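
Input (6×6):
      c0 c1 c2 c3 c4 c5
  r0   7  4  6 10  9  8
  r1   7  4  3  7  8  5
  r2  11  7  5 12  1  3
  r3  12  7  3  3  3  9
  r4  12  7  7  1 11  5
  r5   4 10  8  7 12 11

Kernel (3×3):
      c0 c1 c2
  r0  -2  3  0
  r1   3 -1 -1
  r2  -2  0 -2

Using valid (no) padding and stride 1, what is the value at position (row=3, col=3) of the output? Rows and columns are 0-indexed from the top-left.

The receptive field on the input at this output position is [3 3 9 / 1 11 5 / 7 12 11]. Elementwise product with the kernel and sum: 3·-2 + 3·3 + 1·3 + 11·-1 + 5·-1 + 7·-2 + 11·-2.

-46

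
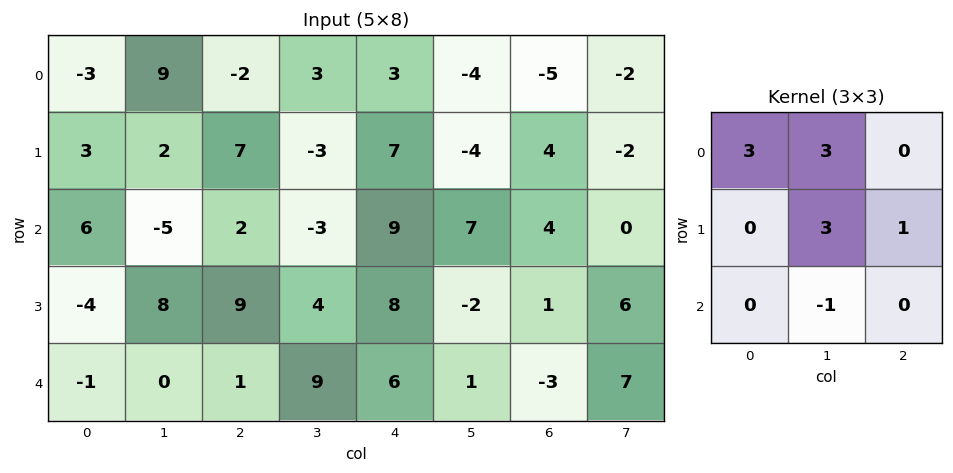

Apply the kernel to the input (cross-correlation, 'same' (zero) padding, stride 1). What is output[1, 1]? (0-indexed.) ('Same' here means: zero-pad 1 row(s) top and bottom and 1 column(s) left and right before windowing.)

The receptive field on the zero-padded input at this output position is [-3 9 -2 / 3 2 7 / 6 -5 2]. Elementwise product with the kernel and sum: -3·3 + 9·3 + 2·3 + 7·1 + -5·-1.

36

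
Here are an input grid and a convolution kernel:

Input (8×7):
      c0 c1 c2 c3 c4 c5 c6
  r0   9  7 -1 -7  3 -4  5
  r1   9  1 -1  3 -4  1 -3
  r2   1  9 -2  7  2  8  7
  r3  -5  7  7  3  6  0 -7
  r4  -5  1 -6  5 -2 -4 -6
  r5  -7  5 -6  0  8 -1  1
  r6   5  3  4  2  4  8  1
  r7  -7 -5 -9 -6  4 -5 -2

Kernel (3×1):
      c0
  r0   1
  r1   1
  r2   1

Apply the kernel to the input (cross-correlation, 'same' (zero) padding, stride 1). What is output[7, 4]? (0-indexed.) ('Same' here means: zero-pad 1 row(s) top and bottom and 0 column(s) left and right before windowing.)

8

The receptive field on the zero-padded input at this output position is [4 / 4 / 0]. Elementwise product with the kernel and sum: 4·1 + 4·1 + 0·1.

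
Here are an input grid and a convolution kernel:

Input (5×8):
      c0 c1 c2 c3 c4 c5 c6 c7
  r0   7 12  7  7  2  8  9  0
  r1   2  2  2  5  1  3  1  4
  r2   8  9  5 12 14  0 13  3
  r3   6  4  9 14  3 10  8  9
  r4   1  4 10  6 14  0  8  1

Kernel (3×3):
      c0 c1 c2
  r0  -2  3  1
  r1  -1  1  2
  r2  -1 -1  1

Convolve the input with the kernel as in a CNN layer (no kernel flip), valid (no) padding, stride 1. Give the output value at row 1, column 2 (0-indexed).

The receptive field on the input at this output position is [2 5 1 / 5 12 14 / 9 14 3]. Elementwise product with the kernel and sum: 2·-2 + 5·3 + 1·1 + 5·-1 + 12·1 + 14·2 + 9·-1 + 14·-1 + 3·1.

27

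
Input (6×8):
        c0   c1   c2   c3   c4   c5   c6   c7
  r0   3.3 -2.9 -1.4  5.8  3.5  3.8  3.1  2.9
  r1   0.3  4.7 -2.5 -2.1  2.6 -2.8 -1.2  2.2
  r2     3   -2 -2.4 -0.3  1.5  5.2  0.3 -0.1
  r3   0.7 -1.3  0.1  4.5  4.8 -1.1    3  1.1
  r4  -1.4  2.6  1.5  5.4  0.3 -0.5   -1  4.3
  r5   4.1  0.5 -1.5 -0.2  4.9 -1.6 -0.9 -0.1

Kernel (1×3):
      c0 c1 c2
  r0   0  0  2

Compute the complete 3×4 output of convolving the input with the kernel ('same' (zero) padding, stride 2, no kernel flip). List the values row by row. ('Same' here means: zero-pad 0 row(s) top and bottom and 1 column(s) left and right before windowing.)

Output[0,0]: The receptive field on the zero-padded input at this output position is [0 3.3 -2.9]. Elementwise product with the kernel and sum: -2.9·2.
Output[0,1]: The receptive field on the zero-padded input at this output position is [-2.9 -1.4 5.8]. Elementwise product with the kernel and sum: 5.8·2.

-5.8 11.6 7.6 5.8
-4 -0.6 10.4 -0.2
5.2 10.8 -1 8.6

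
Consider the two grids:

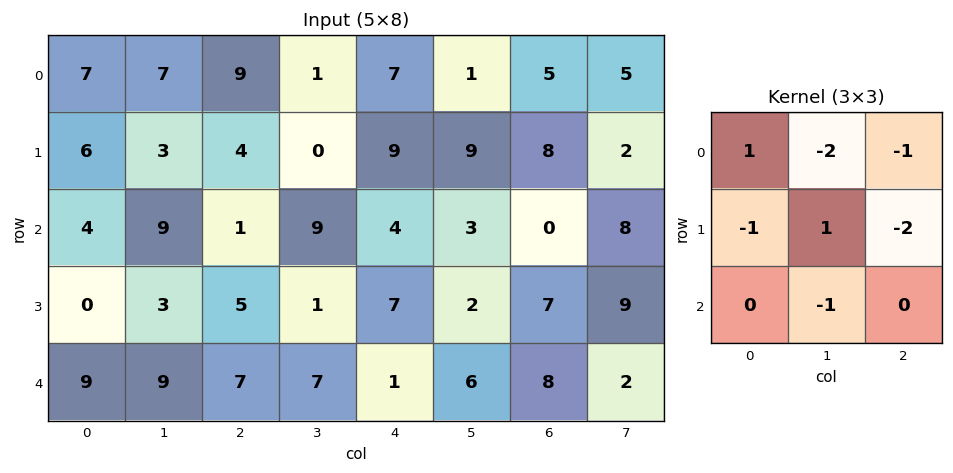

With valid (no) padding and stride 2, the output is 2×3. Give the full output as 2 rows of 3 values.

Output[0,0]: The receptive field on the input at this output position is [7 7 9 / 6 3 4 / 4 9 1]. Elementwise product with the kernel and sum: 7·1 + 7·-2 + 9·-1 + 6·-1 + 3·1 + 4·-2 + 9·-1.

-36 -31 -19
-31 -46 -27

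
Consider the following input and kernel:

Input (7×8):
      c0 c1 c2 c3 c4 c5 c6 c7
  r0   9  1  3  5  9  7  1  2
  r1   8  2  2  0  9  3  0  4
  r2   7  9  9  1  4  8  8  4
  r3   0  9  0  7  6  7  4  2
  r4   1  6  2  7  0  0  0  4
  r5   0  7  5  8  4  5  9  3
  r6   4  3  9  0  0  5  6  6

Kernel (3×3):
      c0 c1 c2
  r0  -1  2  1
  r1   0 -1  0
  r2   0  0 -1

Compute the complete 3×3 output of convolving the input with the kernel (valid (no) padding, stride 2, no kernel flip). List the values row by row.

-15 12 -5
9 -10 13
-3 4 -11

Output[0,0]: The receptive field on the input at this output position is [9 1 3 / 8 2 2 / 7 9 9]. Elementwise product with the kernel and sum: 9·-1 + 1·2 + 3·1 + 2·-1 + 9·-1.
Output[0,1]: The receptive field on the input at this output position is [3 5 9 / 2 0 9 / 9 1 4]. Elementwise product with the kernel and sum: 3·-1 + 5·2 + 9·1 + 0·-1 + 4·-1.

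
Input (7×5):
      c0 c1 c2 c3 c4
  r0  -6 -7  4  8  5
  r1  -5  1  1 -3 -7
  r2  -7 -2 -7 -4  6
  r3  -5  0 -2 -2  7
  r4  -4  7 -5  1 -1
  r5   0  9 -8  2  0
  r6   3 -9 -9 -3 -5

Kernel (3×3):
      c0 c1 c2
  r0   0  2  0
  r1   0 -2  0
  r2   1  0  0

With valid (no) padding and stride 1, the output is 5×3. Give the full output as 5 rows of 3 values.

Output[0,0]: The receptive field on the input at this output position is [-6 -7 4 / -5 1 1 / -7 -2 -7]. Elementwise product with the kernel and sum: -7·2 + 1·-2 + -7·1.
Output[0,1]: The receptive field on the input at this output position is [-7 4 8 / 1 1 -3 / -2 -7 -4]. Elementwise product with the kernel and sum: 4·2 + 1·-2 + -2·1.

-23 4 15
1 16 0
-8 -3 -9
-14 15 -14
-1 -3 -11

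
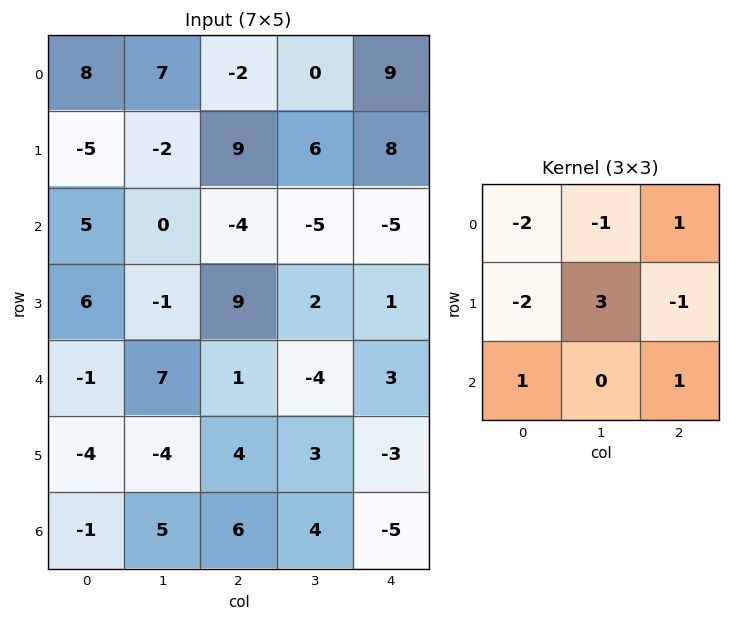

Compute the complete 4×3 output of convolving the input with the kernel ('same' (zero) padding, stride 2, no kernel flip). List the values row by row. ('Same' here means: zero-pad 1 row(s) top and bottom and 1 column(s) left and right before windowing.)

15 -16 33
17 -5 -23
-21 -13 15
-8 11 -26

Output[0,0]: The receptive field on the zero-padded input at this output position is [0 0 0 / 0 8 7 / 0 -5 -2]. Elementwise product with the kernel and sum: 0·-2 + 0·-1 + 0·1 + 0·-2 + 8·3 + 7·-1 + 0·1 + -2·1.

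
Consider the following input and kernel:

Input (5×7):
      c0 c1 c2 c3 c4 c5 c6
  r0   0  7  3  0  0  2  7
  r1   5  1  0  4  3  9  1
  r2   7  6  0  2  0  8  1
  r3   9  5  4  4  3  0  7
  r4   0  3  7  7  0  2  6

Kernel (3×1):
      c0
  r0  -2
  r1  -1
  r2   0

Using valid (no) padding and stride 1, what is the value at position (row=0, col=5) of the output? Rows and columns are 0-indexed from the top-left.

The receptive field on the input at this output position is [2 / 9 / 8]. Elementwise product with the kernel and sum: 2·-2 + 9·-1.

-13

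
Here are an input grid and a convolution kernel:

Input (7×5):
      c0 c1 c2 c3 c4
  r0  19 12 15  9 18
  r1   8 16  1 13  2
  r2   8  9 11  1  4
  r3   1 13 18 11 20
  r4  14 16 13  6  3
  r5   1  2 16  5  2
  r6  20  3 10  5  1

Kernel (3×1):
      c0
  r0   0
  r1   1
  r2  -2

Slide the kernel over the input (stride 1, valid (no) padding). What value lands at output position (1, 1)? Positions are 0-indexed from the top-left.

-17

The receptive field on the input at this output position is [16 / 9 / 13]. Elementwise product with the kernel and sum: 9·1 + 13·-2.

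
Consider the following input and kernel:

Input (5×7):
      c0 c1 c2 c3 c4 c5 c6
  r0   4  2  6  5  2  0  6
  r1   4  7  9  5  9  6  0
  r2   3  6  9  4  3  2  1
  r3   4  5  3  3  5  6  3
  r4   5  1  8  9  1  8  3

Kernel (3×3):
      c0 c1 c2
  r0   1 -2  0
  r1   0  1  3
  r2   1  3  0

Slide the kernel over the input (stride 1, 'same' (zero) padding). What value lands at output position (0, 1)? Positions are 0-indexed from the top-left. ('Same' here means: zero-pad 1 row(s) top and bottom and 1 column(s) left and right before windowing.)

The receptive field on the zero-padded input at this output position is [0 0 0 / 4 2 6 / 4 7 9]. Elementwise product with the kernel and sum: 0·1 + 0·-2 + 2·1 + 6·3 + 4·1 + 7·3.

45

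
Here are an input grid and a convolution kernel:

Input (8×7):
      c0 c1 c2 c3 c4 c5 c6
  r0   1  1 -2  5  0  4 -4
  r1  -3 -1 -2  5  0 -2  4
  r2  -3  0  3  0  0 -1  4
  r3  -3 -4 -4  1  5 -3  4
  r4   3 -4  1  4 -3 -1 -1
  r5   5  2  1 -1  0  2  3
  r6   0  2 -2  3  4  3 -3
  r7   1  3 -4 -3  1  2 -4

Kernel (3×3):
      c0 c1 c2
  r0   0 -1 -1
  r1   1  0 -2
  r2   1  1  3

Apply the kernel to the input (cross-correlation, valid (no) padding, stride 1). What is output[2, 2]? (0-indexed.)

-18

The receptive field on the input at this output position is [3 0 0 / -4 1 5 / 1 4 -3]. Elementwise product with the kernel and sum: 0·-1 + 0·-1 + -4·1 + 5·-2 + 1·1 + 4·1 + -3·3.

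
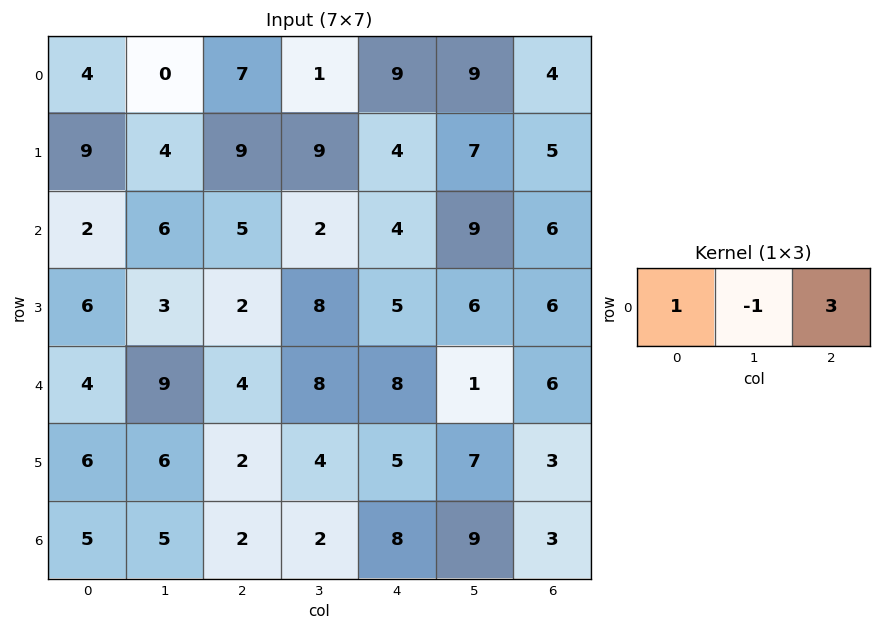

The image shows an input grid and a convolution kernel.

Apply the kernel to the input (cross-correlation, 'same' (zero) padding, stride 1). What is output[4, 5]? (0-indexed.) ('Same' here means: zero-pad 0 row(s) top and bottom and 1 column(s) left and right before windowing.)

25

The receptive field on the zero-padded input at this output position is [8 1 6]. Elementwise product with the kernel and sum: 8·1 + 1·-1 + 6·3.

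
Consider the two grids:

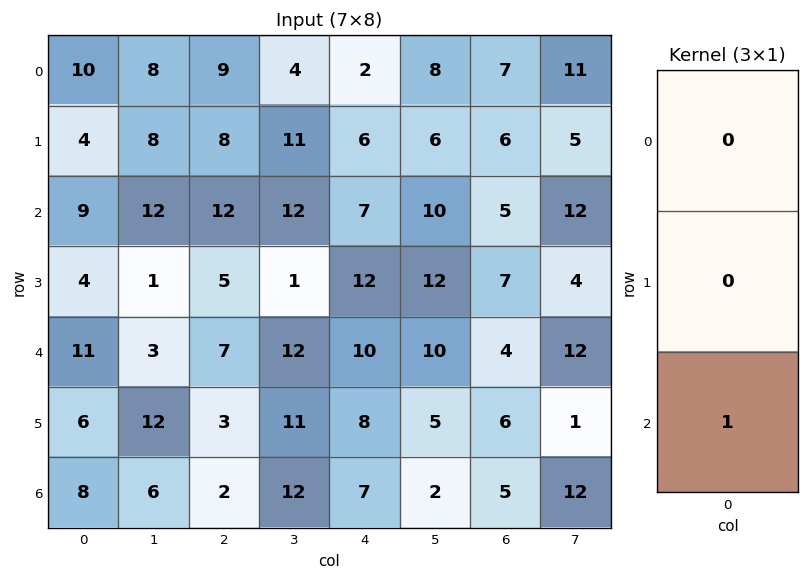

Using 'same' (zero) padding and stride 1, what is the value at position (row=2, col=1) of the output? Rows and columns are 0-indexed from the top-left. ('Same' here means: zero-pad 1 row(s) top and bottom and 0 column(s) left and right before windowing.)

The receptive field on the zero-padded input at this output position is [8 / 12 / 1]. Elementwise product with the kernel and sum: 1·1.

1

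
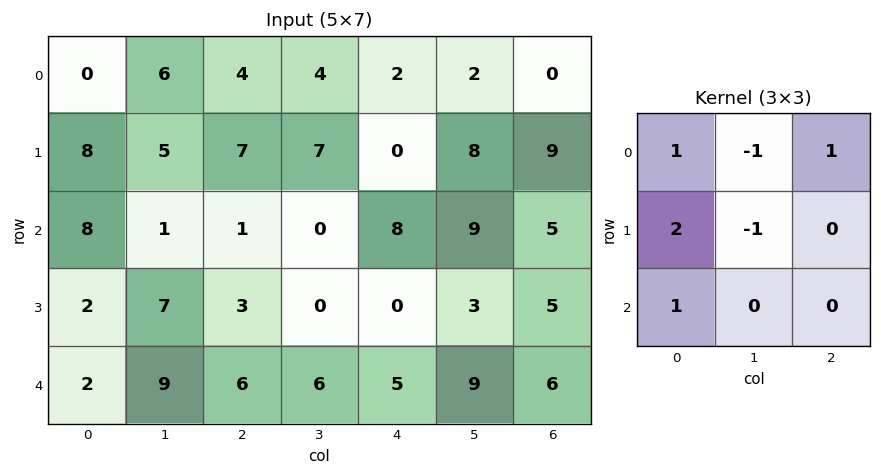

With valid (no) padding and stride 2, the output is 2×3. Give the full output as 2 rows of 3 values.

Output[0,0]: The receptive field on the input at this output position is [0 6 4 / 8 5 7 / 8 1 1]. Elementwise product with the kernel and sum: 0·1 + 6·-1 + 4·1 + 8·2 + 5·-1 + 8·1.
Output[0,1]: The receptive field on the input at this output position is [4 4 2 / 7 7 0 / 1 0 8]. Elementwise product with the kernel and sum: 4·1 + 4·-1 + 2·1 + 7·2 + 7·-1 + 1·1.

17 10 0
7 21 6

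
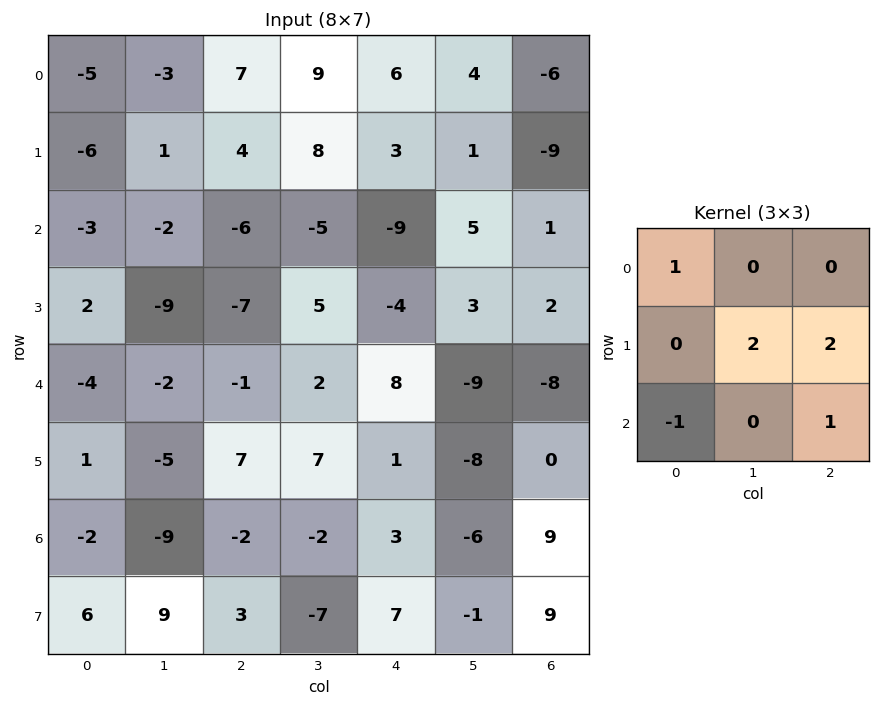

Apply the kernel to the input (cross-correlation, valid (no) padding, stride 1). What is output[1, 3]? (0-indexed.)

The receptive field on the input at this output position is [8 3 1 / -5 -9 5 / 5 -4 3]. Elementwise product with the kernel and sum: 8·1 + -9·2 + 5·2 + 5·-1 + 3·1.

-2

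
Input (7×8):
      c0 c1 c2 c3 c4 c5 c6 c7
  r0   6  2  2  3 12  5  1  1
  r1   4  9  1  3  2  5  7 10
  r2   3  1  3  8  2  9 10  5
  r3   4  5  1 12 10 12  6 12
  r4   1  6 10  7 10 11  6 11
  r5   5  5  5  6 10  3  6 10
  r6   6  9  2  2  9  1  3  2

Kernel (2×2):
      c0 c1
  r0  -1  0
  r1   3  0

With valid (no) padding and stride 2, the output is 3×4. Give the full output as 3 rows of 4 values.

6 1 -6 20
9 0 28 8
14 5 20 12

Output[0,0]: The receptive field on the input at this output position is [6 2 / 4 9]. Elementwise product with the kernel and sum: 6·-1 + 4·3.
Output[0,1]: The receptive field on the input at this output position is [2 3 / 1 3]. Elementwise product with the kernel and sum: 2·-1 + 1·3.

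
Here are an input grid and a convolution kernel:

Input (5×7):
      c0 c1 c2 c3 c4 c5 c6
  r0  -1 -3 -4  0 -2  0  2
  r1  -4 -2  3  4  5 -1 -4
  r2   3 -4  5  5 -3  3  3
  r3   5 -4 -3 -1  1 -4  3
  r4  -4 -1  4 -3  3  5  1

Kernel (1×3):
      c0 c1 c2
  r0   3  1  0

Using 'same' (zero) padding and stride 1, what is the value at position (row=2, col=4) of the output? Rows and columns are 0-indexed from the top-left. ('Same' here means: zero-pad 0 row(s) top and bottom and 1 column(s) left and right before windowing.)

The receptive field on the zero-padded input at this output position is [5 -3 3]. Elementwise product with the kernel and sum: 5·3 + -3·1.

12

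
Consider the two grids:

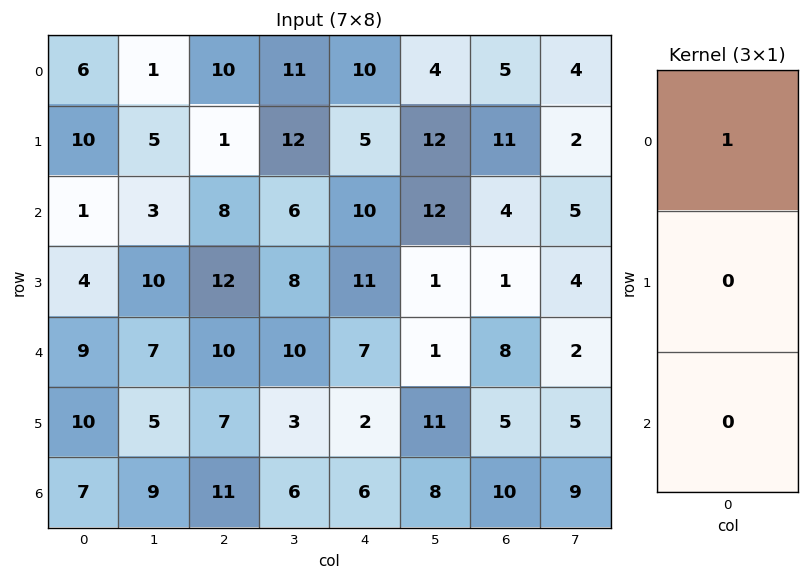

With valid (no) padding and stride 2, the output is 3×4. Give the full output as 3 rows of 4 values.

Output[0,0]: The receptive field on the input at this output position is [6 / 10 / 1]. Elementwise product with the kernel and sum: 6·1.

6 10 10 5
1 8 10 4
9 10 7 8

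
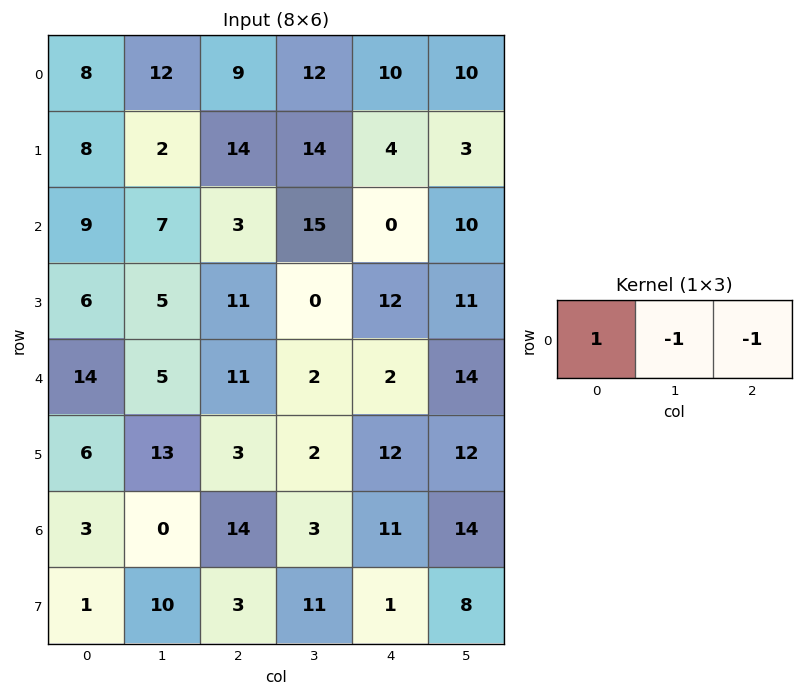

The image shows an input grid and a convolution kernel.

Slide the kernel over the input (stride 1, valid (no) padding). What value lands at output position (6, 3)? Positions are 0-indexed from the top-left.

-22

The receptive field on the input at this output position is [3 11 14]. Elementwise product with the kernel and sum: 3·1 + 11·-1 + 14·-1.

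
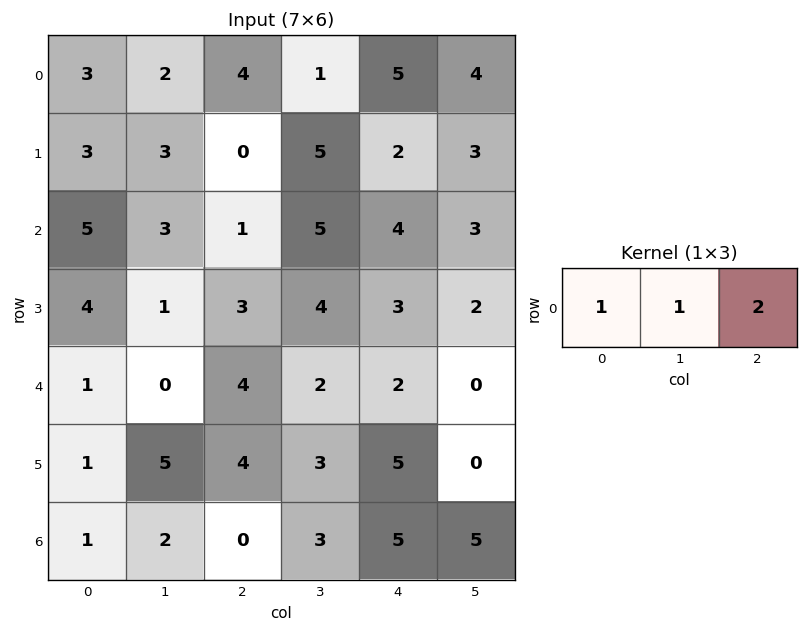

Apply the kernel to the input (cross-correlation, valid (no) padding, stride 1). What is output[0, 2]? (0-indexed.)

15

The receptive field on the input at this output position is [4 1 5]. Elementwise product with the kernel and sum: 4·1 + 1·1 + 5·2.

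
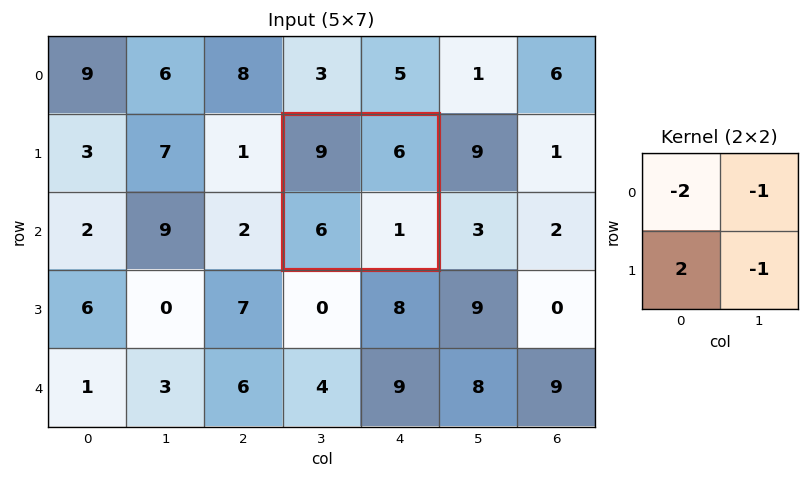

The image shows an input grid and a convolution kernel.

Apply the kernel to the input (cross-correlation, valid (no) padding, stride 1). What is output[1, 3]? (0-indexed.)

The receptive field on the input at this output position is [9 6 / 6 1]. Elementwise product with the kernel and sum: 9·-2 + 6·-1 + 6·2 + 1·-1.

-13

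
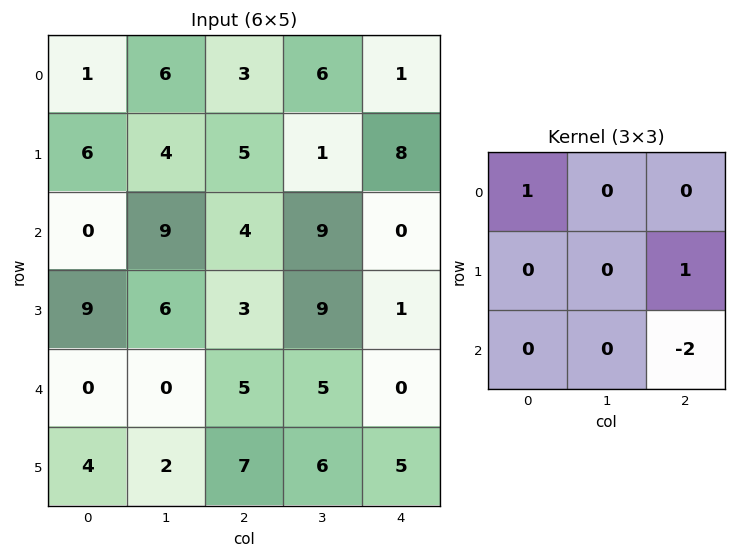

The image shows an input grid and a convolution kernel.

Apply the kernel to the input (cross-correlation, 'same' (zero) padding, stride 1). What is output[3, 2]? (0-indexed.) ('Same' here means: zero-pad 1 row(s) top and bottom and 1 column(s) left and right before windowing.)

8

The receptive field on the zero-padded input at this output position is [9 4 9 / 6 3 9 / 0 5 5]. Elementwise product with the kernel and sum: 9·1 + 9·1 + 5·-2.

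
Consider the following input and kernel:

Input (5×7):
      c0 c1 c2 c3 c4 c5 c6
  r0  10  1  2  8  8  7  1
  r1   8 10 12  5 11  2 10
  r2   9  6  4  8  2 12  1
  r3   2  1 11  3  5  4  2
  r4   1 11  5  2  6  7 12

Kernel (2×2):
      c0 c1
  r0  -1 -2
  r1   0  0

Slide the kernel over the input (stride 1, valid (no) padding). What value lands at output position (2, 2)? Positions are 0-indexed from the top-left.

The receptive field on the input at this output position is [4 8 / 11 3]. Elementwise product with the kernel and sum: 4·-1 + 8·-2.

-20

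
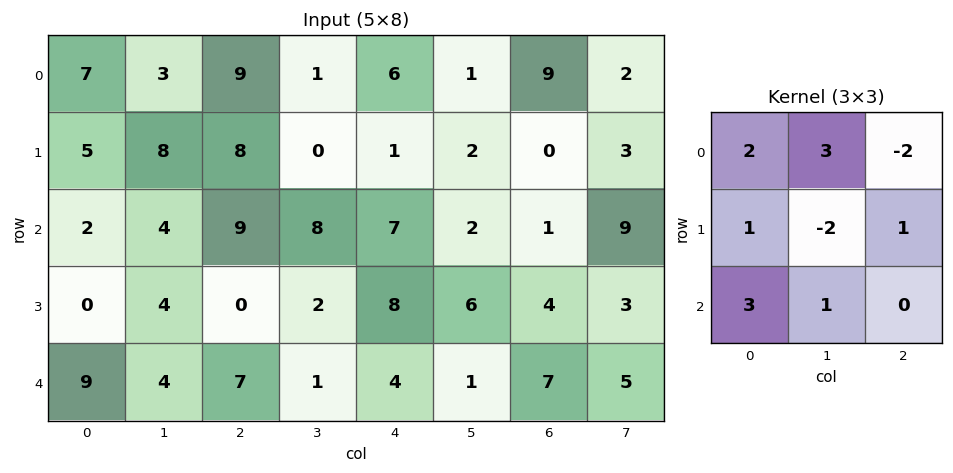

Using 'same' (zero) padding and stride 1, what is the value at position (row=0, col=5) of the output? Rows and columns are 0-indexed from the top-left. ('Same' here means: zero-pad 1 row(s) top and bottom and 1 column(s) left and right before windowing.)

The receptive field on the zero-padded input at this output position is [0 0 0 / 6 1 9 / 1 2 0]. Elementwise product with the kernel and sum: 0·2 + 0·3 + 0·-2 + 6·1 + 1·-2 + 9·1 + 1·3 + 2·1.

18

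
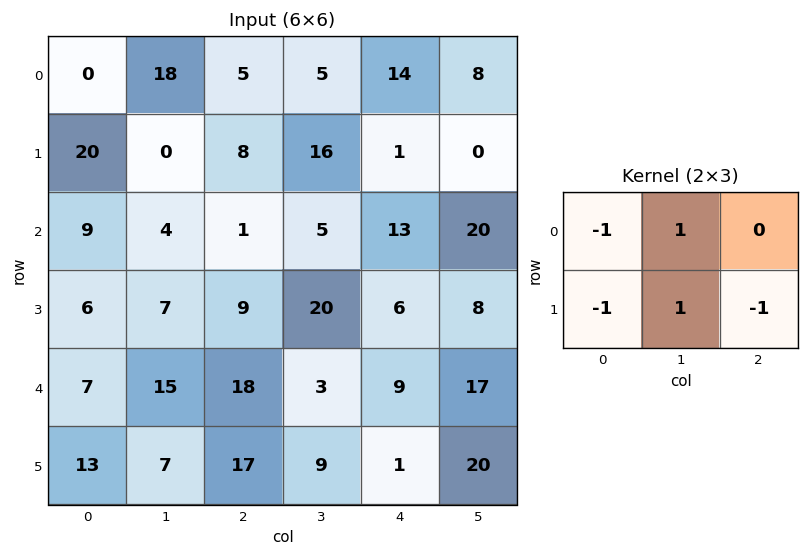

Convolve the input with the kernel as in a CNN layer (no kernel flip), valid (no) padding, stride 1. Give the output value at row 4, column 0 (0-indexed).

The receptive field on the input at this output position is [7 15 18 / 13 7 17]. Elementwise product with the kernel and sum: 7·-1 + 15·1 + 13·-1 + 7·1 + 17·-1.

-15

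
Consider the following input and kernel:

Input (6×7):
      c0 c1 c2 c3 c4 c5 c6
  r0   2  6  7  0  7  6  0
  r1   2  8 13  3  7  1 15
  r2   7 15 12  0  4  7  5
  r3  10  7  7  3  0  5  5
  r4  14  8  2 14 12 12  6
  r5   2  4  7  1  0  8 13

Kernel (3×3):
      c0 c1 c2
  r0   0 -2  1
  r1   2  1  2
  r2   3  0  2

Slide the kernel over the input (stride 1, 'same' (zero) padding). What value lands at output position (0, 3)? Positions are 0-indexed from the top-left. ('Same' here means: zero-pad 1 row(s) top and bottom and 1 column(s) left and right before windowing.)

81

The receptive field on the zero-padded input at this output position is [0 0 0 / 7 0 7 / 13 3 7]. Elementwise product with the kernel and sum: 0·-2 + 0·1 + 7·2 + 0·1 + 7·2 + 13·3 + 7·2.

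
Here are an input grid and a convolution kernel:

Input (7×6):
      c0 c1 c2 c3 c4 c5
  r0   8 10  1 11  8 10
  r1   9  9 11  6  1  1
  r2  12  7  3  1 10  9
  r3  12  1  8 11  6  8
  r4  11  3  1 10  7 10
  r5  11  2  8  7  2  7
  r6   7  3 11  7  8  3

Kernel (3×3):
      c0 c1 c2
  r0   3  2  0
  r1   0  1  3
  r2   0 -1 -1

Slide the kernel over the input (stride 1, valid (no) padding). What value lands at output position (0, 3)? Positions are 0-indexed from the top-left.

The receptive field on the input at this output position is [11 8 10 / 6 1 1 / 1 10 9]. Elementwise product with the kernel and sum: 11·3 + 8·2 + 1·1 + 1·3 + 10·-1 + 9·-1.

34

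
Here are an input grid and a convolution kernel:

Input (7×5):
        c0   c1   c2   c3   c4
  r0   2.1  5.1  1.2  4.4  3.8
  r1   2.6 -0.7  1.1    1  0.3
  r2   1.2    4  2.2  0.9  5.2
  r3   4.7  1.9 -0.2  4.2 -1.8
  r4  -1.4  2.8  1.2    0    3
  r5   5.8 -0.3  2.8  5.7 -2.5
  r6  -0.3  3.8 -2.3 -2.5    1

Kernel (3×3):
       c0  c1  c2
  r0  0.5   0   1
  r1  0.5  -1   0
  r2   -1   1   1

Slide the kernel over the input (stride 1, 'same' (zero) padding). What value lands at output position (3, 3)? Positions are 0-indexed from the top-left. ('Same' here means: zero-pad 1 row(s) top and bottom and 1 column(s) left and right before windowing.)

The receptive field on the zero-padded input at this output position is [2.2 0.9 5.2 / -0.2 4.2 -1.8 / 1.2 0 3]. Elementwise product with the kernel and sum: 2.2·0.5 + 5.2·1 + -0.2·0.5 + 4.2·-1 + 1.2·-1 + 0·1 + 3·1.

3.8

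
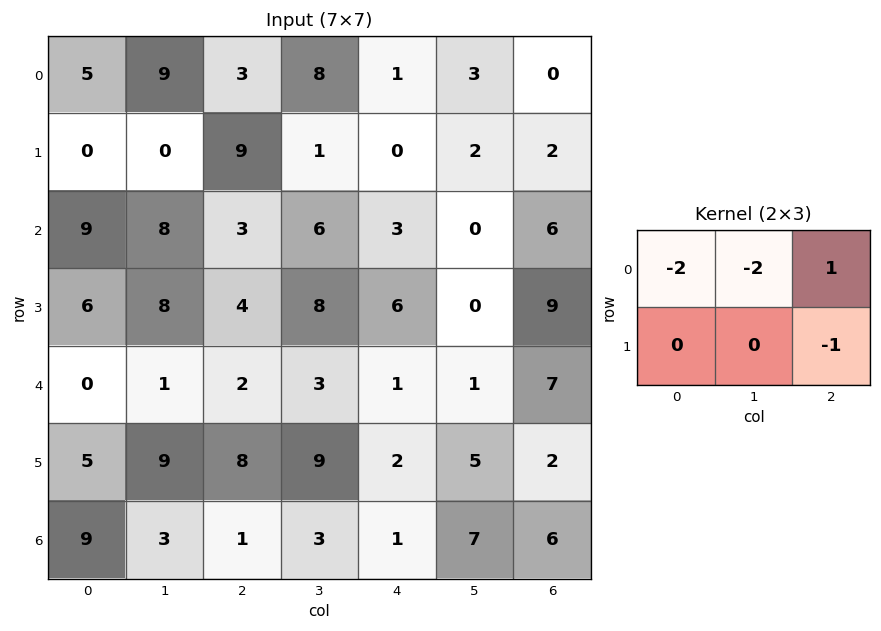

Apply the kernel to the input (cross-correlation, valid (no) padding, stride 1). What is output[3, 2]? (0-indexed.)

-19

The receptive field on the input at this output position is [4 8 6 / 2 3 1]. Elementwise product with the kernel and sum: 4·-2 + 8·-2 + 6·1 + 1·-1.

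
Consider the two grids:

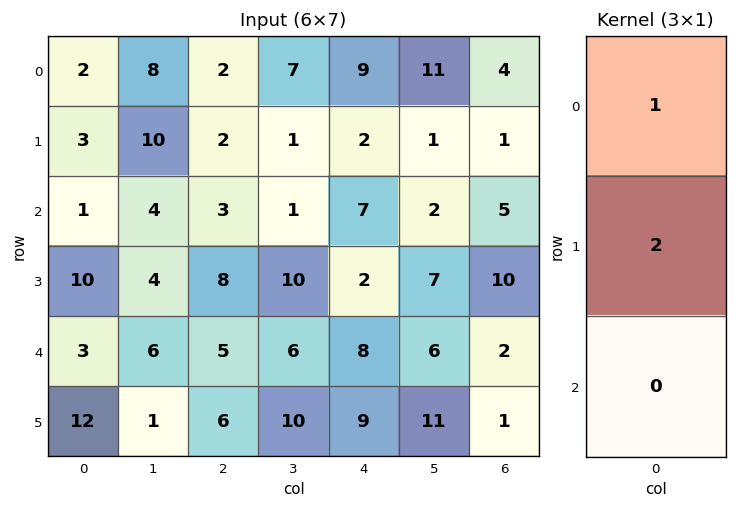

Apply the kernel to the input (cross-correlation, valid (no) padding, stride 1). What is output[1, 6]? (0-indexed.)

11

The receptive field on the input at this output position is [1 / 5 / 10]. Elementwise product with the kernel and sum: 1·1 + 5·2.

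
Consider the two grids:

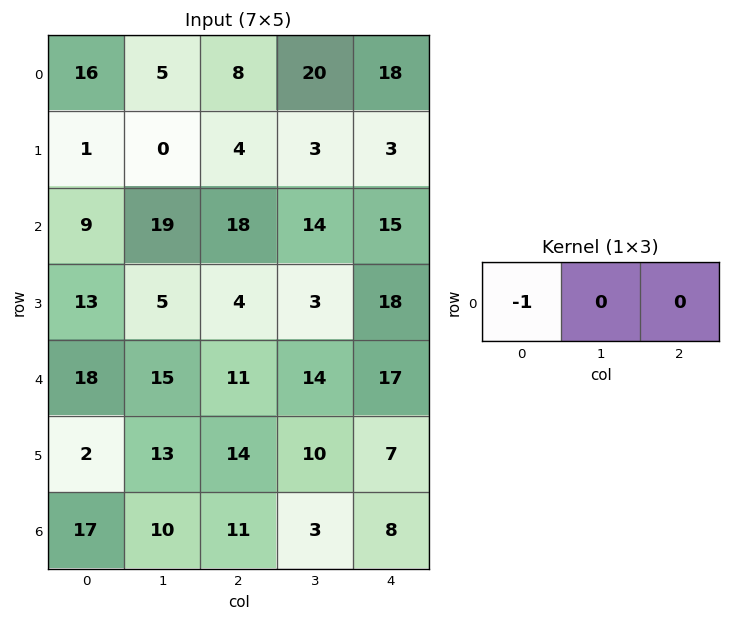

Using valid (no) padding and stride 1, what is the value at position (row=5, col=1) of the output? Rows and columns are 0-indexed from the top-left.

-13

The receptive field on the input at this output position is [13 14 10]. Elementwise product with the kernel and sum: 13·-1.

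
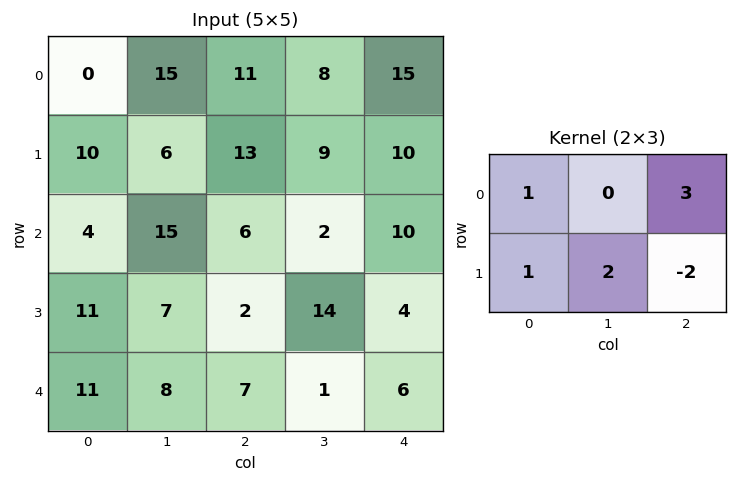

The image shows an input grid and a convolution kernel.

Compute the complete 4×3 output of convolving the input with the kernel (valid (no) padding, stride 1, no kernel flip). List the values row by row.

Output[0,0]: The receptive field on the input at this output position is [0 15 11 / 10 6 13]. Elementwise product with the kernel and sum: 0·1 + 11·3 + 10·1 + 6·2 + 13·-2.
Output[0,1]: The receptive field on the input at this output position is [15 11 8 / 6 13 9]. Elementwise product with the kernel and sum: 15·1 + 8·3 + 6·1 + 13·2 + 9·-2.

29 53 67
71 56 33
43 4 58
30 69 11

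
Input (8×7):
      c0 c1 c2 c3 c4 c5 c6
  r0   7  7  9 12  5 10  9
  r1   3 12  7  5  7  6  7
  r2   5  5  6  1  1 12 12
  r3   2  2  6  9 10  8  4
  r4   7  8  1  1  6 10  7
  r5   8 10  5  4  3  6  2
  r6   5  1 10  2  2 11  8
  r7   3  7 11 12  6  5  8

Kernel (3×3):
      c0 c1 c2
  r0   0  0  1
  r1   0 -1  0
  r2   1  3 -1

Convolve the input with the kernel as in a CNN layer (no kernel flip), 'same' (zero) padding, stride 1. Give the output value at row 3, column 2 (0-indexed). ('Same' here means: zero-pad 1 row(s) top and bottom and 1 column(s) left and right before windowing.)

5

The receptive field on the zero-padded input at this output position is [5 6 1 / 2 6 9 / 8 1 1]. Elementwise product with the kernel and sum: 1·1 + 6·-1 + 8·1 + 1·3 + 1·-1.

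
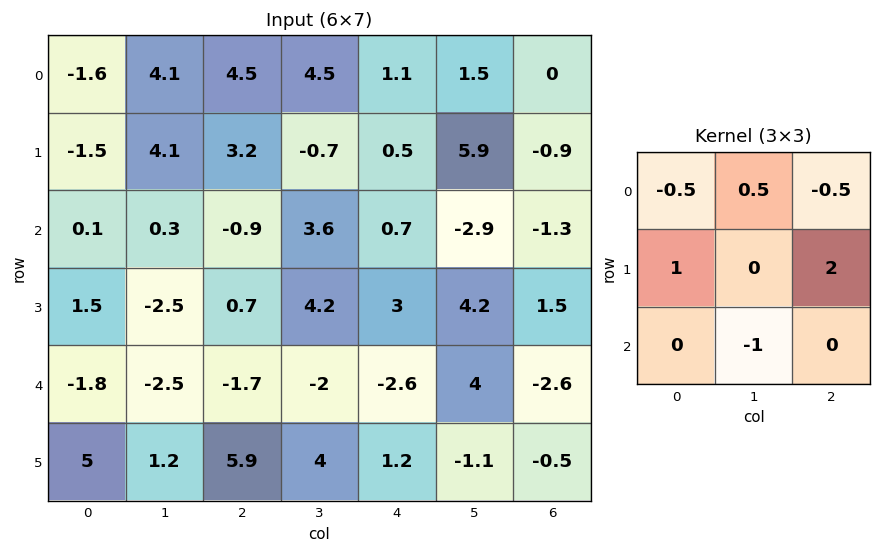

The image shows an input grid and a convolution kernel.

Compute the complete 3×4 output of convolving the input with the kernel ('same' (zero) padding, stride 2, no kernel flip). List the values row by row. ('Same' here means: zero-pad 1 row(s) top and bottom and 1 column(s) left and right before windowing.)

9.7 9.9 7 2.4
-3.7 6.7 -7.55 -7.8
-8 -12.9 2.1 3.15

Output[0,0]: The receptive field on the zero-padded input at this output position is [0 0 0 / 0 -1.6 4.1 / 0 -1.5 4.1]. Elementwise product with the kernel and sum: 0·-0.5 + 0·0.5 + 0·-0.5 + 0·1 + 4.1·2 + -1.5·-1.
Output[0,1]: The receptive field on the zero-padded input at this output position is [0 0 0 / 4.1 4.5 4.5 / 4.1 3.2 -0.7]. Elementwise product with the kernel and sum: 0·-0.5 + 0·0.5 + 0·-0.5 + 4.1·1 + 4.5·2 + 3.2·-1.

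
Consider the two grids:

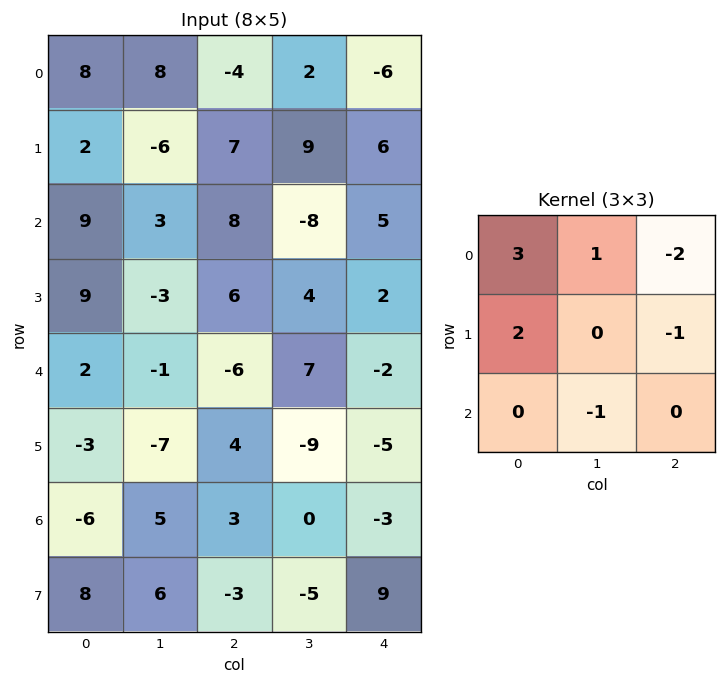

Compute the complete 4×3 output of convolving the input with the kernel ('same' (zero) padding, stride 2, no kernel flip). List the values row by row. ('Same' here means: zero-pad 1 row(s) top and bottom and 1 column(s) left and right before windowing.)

Output[0,0]: The receptive field on the zero-padded input at this output position is [0 0 0 / 0 8 8 / 0 2 -6]. Elementwise product with the kernel and sum: 0·3 + 0·1 + 0·-2 + 0·2 + 8·-1 + 2·-1.

-10 7 -2
2 -21 15
19 -24 33
-2 14 -41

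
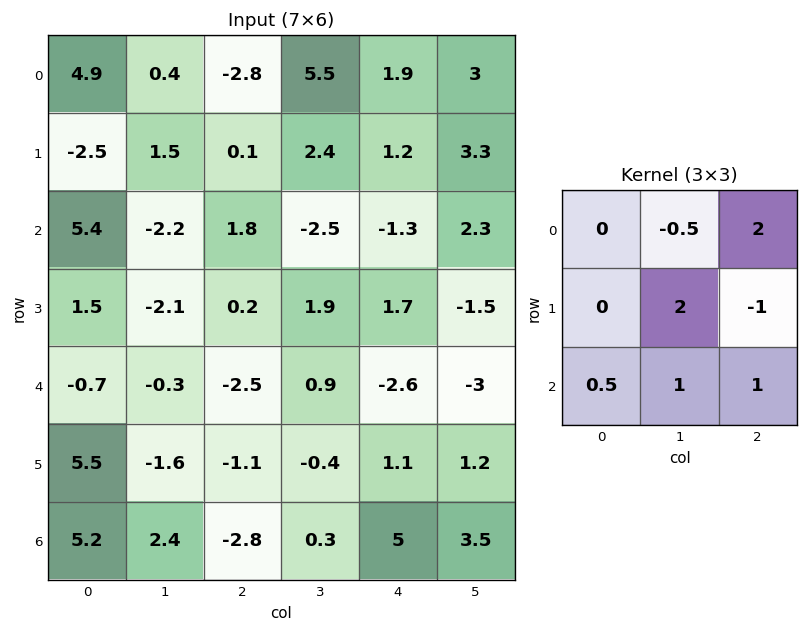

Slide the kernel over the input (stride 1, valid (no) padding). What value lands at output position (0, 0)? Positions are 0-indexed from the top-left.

-0.6

The receptive field on the input at this output position is [4.9 0.4 -2.8 / -2.5 1.5 0.1 / 5.4 -2.2 1.8]. Elementwise product with the kernel and sum: 0.4·-0.5 + -2.8·2 + 1.5·2 + 0.1·-1 + 5.4·0.5 + -2.2·1 + 1.8·1.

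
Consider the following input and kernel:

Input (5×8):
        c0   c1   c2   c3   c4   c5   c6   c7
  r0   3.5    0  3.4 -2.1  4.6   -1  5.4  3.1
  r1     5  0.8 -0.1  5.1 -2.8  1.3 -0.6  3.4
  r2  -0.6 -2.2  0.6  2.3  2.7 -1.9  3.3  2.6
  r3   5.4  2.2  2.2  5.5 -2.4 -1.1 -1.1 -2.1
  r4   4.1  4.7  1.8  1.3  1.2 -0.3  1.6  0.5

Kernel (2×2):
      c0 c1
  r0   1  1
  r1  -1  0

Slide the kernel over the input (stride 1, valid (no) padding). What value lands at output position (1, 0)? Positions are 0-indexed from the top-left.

The receptive field on the input at this output position is [5 0.8 / -0.6 -2.2]. Elementwise product with the kernel and sum: 5·1 + 0.8·1 + -0.6·-1.

6.4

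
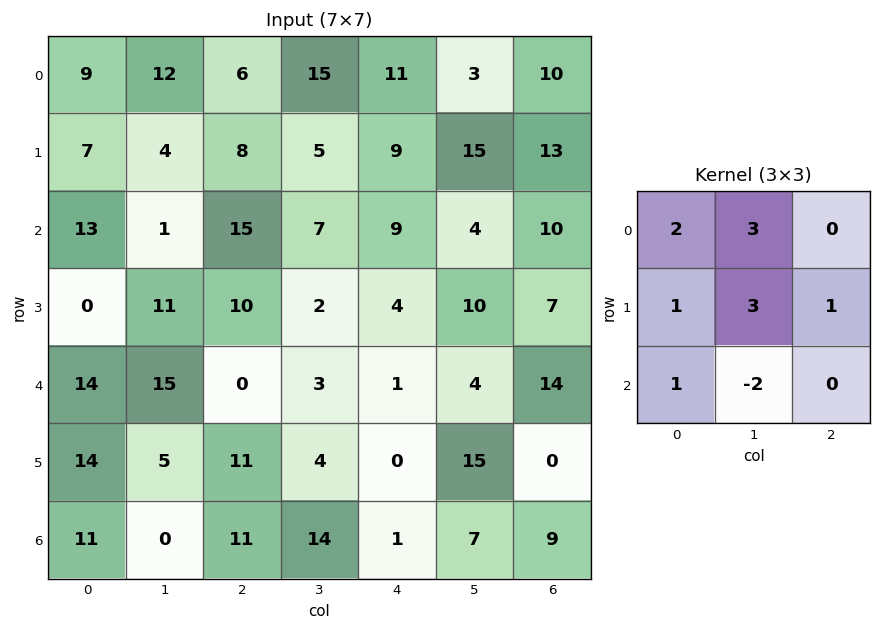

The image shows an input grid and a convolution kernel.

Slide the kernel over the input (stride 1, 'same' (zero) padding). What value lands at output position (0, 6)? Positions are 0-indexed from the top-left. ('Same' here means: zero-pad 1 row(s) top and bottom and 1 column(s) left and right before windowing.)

22

The receptive field on the zero-padded input at this output position is [0 0 0 / 3 10 0 / 15 13 0]. Elementwise product with the kernel and sum: 0·2 + 0·3 + 3·1 + 10·3 + 0·1 + 15·1 + 13·-2.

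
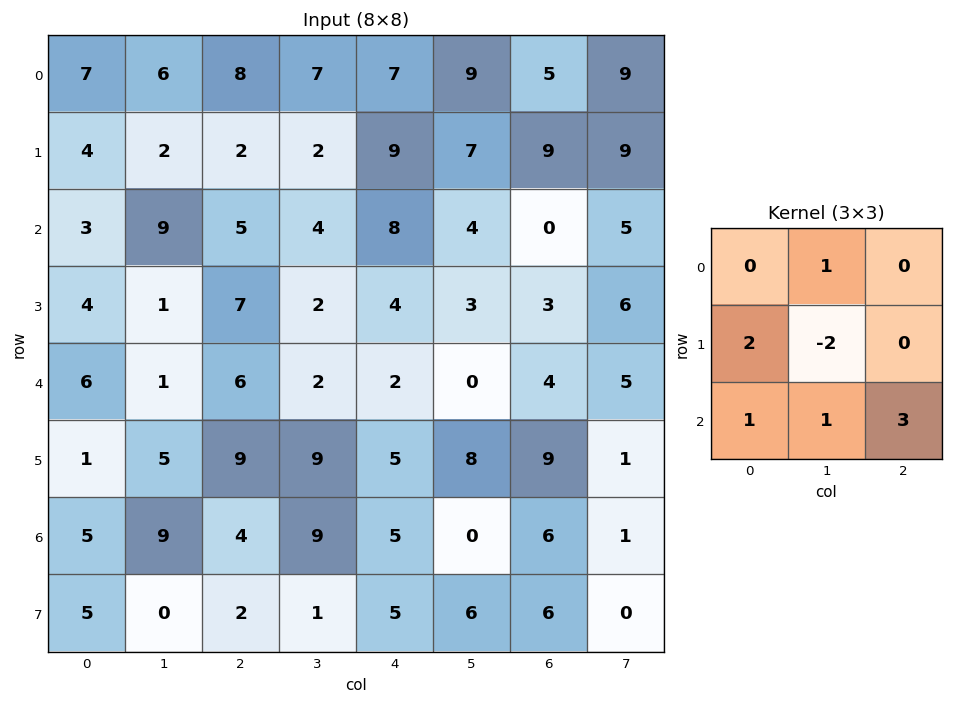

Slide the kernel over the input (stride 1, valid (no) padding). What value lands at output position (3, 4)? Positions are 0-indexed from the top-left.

The receptive field on the input at this output position is [4 3 3 / 2 0 4 / 5 8 9]. Elementwise product with the kernel and sum: 3·1 + 2·2 + 0·-2 + 5·1 + 8·1 + 9·3.

47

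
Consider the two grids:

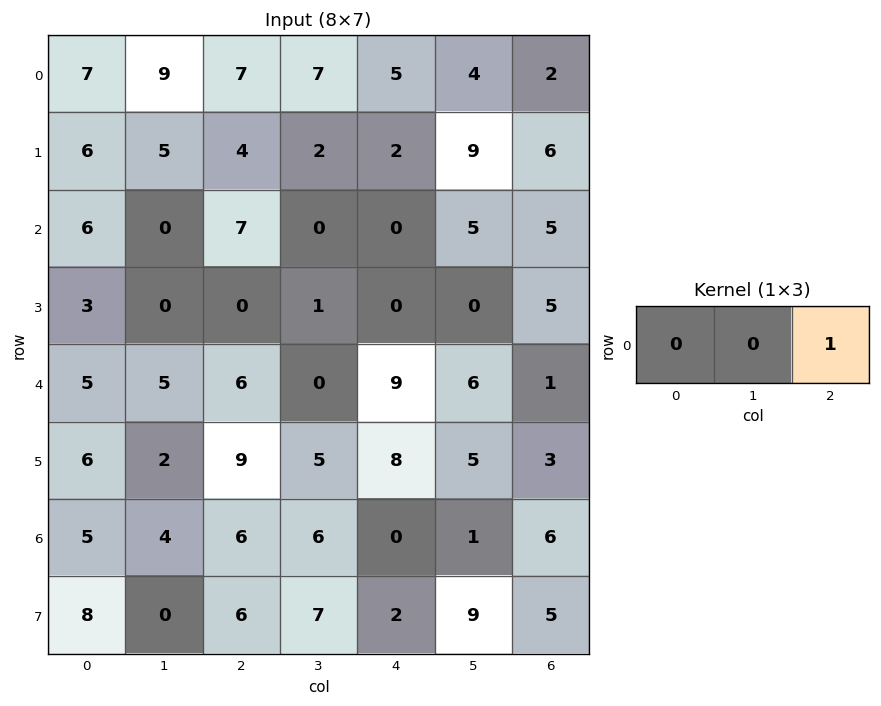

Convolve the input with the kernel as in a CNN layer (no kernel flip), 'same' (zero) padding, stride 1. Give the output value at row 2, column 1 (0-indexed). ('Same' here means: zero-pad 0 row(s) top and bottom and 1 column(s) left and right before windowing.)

7

The receptive field on the zero-padded input at this output position is [6 0 7]. Elementwise product with the kernel and sum: 7·1.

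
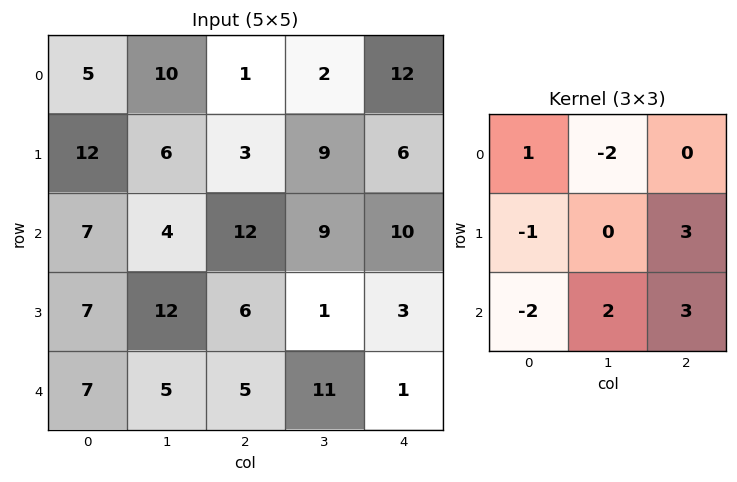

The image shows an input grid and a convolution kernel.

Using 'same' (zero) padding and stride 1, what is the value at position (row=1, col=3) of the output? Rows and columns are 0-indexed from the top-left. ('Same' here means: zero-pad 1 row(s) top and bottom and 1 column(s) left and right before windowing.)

36

The receptive field on the zero-padded input at this output position is [1 2 12 / 3 9 6 / 12 9 10]. Elementwise product with the kernel and sum: 1·1 + 2·-2 + 3·-1 + 6·3 + 12·-2 + 9·2 + 10·3.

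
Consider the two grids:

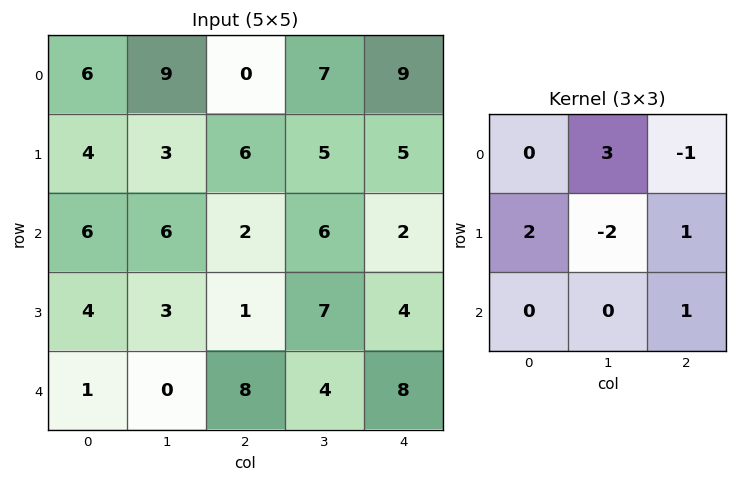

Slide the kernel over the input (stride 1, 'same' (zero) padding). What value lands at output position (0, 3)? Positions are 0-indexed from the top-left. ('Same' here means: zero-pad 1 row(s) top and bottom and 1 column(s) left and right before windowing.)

The receptive field on the zero-padded input at this output position is [0 0 0 / 0 7 9 / 6 5 5]. Elementwise product with the kernel and sum: 0·3 + 0·-1 + 0·2 + 7·-2 + 9·1 + 5·1.

0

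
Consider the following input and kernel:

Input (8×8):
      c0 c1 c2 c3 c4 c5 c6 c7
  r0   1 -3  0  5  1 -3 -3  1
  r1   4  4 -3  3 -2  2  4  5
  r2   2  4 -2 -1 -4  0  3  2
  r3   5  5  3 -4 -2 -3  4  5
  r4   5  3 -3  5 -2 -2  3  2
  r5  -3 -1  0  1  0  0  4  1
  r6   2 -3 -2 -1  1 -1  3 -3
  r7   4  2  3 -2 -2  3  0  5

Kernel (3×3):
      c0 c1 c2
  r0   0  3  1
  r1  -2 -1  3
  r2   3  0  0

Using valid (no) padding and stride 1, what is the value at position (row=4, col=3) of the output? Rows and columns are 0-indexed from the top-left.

-13

The receptive field on the input at this output position is [5 -2 -2 / 1 0 0 / -1 1 -1]. Elementwise product with the kernel and sum: -2·3 + -2·1 + 1·-2 + 0·-1 + 0·3 + -1·3.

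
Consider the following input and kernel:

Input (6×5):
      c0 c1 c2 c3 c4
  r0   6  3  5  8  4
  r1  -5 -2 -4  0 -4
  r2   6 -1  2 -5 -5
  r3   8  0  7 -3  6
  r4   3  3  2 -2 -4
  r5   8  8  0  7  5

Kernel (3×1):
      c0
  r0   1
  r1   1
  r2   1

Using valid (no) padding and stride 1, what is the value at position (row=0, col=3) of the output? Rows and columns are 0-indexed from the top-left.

The receptive field on the input at this output position is [8 / 0 / -5]. Elementwise product with the kernel and sum: 8·1 + 0·1 + -5·1.

3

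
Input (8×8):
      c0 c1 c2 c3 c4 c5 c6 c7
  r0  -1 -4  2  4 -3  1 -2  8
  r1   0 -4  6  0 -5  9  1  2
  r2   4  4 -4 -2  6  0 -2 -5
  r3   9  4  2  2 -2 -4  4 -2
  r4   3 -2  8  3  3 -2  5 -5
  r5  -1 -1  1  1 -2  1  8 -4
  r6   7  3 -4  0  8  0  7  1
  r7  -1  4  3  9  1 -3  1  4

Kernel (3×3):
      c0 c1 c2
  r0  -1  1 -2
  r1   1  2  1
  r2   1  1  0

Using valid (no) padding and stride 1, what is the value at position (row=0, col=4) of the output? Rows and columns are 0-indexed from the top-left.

28

The receptive field on the input at this output position is [-3 1 -2 / -5 9 1 / 6 0 -2]. Elementwise product with the kernel and sum: -3·-1 + 1·1 + -2·-2 + -5·1 + 9·2 + 1·1 + 6·1 + 0·1.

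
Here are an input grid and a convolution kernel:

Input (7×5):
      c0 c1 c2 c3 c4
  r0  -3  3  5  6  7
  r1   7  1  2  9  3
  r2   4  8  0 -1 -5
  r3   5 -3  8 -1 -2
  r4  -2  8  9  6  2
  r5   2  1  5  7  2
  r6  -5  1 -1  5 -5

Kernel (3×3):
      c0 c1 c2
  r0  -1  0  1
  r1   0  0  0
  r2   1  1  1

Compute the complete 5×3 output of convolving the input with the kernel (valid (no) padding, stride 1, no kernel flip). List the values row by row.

20 10 -4
5 12 6
11 14 12
11 15 4
6 3 -8

Output[0,0]: The receptive field on the input at this output position is [-3 3 5 / 7 1 2 / 4 8 0]. Elementwise product with the kernel and sum: -3·-1 + 5·1 + 4·1 + 8·1 + 0·1.
Output[0,1]: The receptive field on the input at this output position is [3 5 6 / 1 2 9 / 8 0 -1]. Elementwise product with the kernel and sum: 3·-1 + 6·1 + 8·1 + 0·1 + -1·1.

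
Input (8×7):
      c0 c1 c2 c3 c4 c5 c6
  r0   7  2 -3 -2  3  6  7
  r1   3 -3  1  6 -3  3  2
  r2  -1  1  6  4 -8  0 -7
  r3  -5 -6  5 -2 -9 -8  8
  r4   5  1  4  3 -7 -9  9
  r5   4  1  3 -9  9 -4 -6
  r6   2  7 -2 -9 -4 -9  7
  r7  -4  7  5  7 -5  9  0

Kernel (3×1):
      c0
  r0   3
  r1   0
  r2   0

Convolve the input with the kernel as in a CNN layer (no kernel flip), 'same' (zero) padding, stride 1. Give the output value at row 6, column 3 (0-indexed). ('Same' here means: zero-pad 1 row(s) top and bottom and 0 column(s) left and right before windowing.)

The receptive field on the zero-padded input at this output position is [-9 / -9 / 7]. Elementwise product with the kernel and sum: -9·3.

-27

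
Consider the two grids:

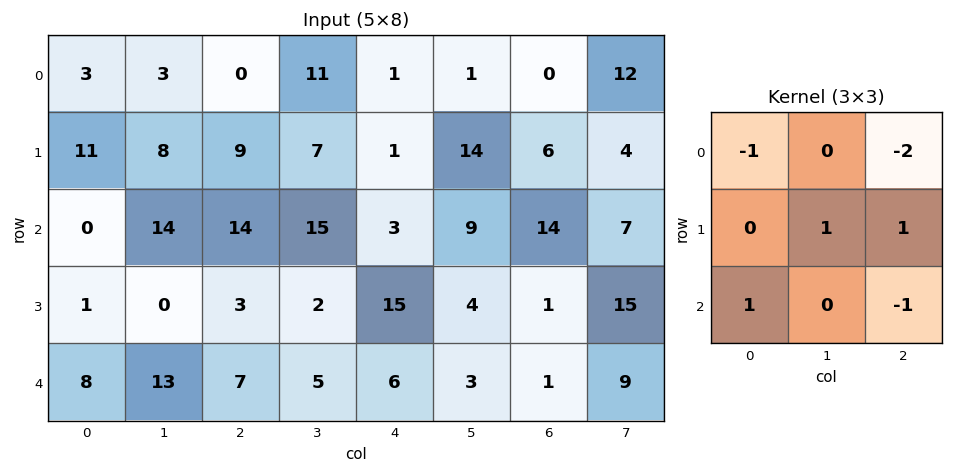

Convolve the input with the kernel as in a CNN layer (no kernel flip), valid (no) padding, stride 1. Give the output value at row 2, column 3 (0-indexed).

-12

The receptive field on the input at this output position is [15 3 9 / 2 15 4 / 5 6 3]. Elementwise product with the kernel and sum: 15·-1 + 9·-2 + 15·1 + 4·1 + 5·1 + 3·-1.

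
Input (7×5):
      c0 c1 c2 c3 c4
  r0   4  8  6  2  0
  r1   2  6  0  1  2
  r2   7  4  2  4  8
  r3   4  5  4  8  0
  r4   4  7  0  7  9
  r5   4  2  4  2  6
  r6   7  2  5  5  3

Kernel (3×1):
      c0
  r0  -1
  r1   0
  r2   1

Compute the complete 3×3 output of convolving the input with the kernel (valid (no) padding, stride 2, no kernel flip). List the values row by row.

Output[0,0]: The receptive field on the input at this output position is [4 / 2 / 7]. Elementwise product with the kernel and sum: 4·-1 + 7·1.
Output[0,1]: The receptive field on the input at this output position is [6 / 0 / 2]. Elementwise product with the kernel and sum: 6·-1 + 2·1.

3 -4 8
-3 -2 1
3 5 -6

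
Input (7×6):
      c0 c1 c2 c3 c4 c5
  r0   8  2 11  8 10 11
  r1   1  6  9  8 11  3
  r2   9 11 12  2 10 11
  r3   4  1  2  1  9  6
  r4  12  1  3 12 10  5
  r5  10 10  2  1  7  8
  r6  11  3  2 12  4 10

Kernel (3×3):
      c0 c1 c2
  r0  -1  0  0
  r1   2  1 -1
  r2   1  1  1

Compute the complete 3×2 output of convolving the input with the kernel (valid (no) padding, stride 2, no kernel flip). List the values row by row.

23 28
14 9
32 13

Output[0,0]: The receptive field on the input at this output position is [8 2 11 / 1 6 9 / 9 11 12]. Elementwise product with the kernel and sum: 8·-1 + 1·2 + 6·1 + 9·-1 + 9·1 + 11·1 + 12·1.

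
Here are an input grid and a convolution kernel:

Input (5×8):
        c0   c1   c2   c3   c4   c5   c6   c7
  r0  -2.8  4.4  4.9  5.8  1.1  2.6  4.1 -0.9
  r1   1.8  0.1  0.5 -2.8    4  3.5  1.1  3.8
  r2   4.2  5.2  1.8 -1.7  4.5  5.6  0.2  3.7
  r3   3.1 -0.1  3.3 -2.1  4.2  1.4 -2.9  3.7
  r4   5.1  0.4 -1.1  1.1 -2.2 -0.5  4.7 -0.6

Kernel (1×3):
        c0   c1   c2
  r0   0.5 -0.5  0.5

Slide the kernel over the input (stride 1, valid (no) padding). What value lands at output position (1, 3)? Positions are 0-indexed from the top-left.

The receptive field on the input at this output position is [-2.8 4 3.5]. Elementwise product with the kernel and sum: -2.8·0.5 + 4·-0.5 + 3.5·0.5.

-1.65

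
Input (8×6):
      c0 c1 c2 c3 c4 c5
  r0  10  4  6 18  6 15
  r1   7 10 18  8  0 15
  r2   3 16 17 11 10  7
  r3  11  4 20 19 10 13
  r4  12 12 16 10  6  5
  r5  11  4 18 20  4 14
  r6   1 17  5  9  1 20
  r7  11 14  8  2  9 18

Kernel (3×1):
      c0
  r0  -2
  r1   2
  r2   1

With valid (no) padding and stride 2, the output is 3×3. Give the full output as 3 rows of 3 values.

Output[0,0]: The receptive field on the input at this output position is [10 / 7 / 3]. Elementwise product with the kernel and sum: 10·-2 + 7·2 + 3·1.
Output[0,1]: The receptive field on the input at this output position is [6 / 18 / 17]. Elementwise product with the kernel and sum: 6·-2 + 18·2 + 17·1.

-3 41 -2
28 22 6
-1 9 -3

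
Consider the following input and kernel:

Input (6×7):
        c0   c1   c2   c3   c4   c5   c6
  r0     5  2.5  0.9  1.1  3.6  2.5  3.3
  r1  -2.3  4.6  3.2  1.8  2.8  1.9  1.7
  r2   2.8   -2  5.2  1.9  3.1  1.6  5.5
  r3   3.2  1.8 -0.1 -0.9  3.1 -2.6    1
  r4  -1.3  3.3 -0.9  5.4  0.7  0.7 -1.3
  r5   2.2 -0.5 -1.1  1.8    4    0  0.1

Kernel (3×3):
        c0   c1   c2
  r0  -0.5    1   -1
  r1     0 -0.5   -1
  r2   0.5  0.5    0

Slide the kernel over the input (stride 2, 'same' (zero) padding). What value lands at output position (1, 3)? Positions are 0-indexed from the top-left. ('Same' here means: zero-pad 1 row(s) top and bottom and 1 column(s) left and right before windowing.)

The receptive field on the zero-padded input at this output position is [1.9 1.7 0 / 1.6 5.5 0 / -2.6 1 0]. Elementwise product with the kernel and sum: 1.9·-0.5 + 1.7·1 + 0·-1 + 5.5·-0.5 + 0·-1 + -2.6·0.5 + 1·0.5.

-2.8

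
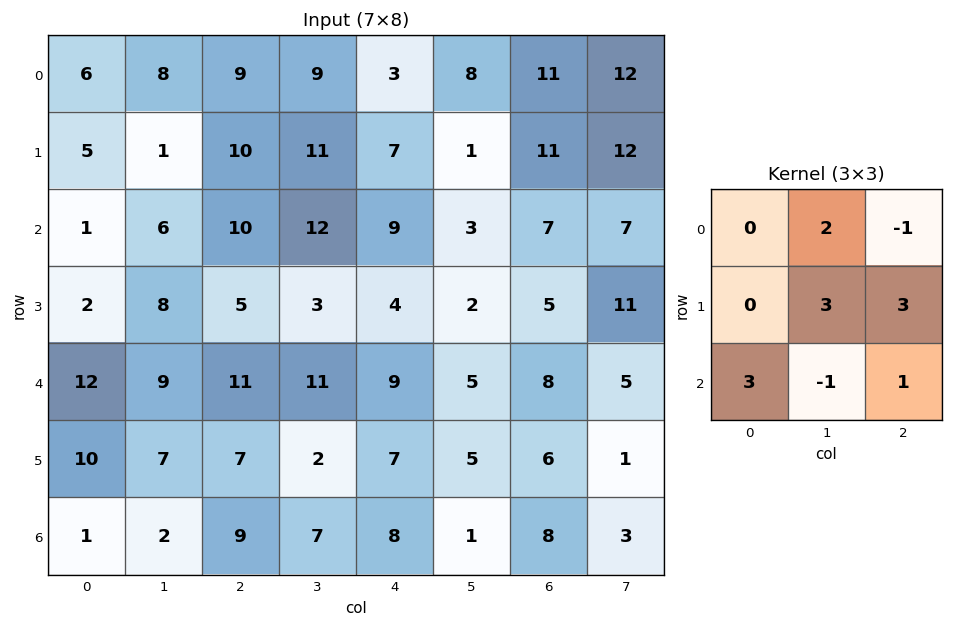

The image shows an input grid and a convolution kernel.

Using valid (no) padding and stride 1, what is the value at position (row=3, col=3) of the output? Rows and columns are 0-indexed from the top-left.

The receptive field on the input at this output position is [3 4 2 / 11 9 5 / 2 7 5]. Elementwise product with the kernel and sum: 4·2 + 2·-1 + 9·3 + 5·3 + 2·3 + 7·-1 + 5·1.

52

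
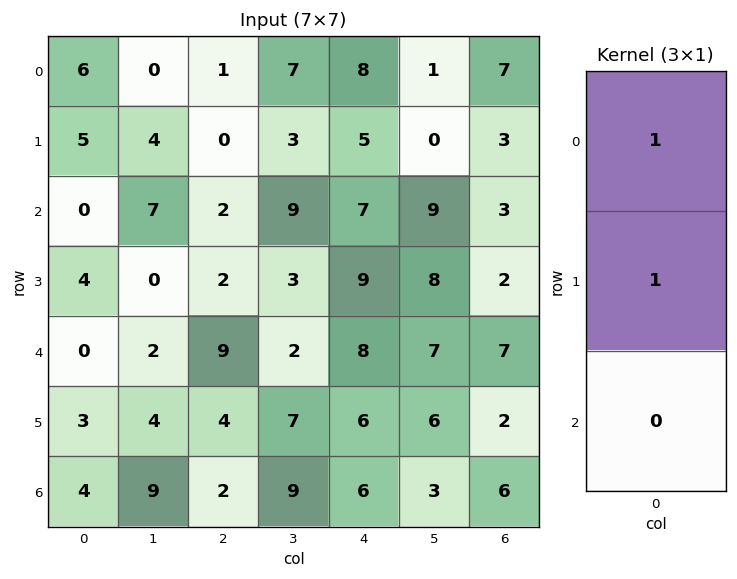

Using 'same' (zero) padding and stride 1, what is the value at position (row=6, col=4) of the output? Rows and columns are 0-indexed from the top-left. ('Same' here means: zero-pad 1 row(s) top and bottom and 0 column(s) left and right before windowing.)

The receptive field on the zero-padded input at this output position is [6 / 6 / 0]. Elementwise product with the kernel and sum: 6·1 + 6·1.

12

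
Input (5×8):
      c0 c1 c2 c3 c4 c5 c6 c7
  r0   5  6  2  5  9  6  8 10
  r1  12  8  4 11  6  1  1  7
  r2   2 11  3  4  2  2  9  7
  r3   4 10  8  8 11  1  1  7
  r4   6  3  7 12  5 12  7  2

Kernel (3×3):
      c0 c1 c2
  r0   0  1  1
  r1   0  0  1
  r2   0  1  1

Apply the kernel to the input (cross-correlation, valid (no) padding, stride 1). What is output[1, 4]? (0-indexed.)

The receptive field on the input at this output position is [6 1 1 / 2 2 9 / 11 1 1]. Elementwise product with the kernel and sum: 1·1 + 1·1 + 9·1 + 1·1 + 1·1.

13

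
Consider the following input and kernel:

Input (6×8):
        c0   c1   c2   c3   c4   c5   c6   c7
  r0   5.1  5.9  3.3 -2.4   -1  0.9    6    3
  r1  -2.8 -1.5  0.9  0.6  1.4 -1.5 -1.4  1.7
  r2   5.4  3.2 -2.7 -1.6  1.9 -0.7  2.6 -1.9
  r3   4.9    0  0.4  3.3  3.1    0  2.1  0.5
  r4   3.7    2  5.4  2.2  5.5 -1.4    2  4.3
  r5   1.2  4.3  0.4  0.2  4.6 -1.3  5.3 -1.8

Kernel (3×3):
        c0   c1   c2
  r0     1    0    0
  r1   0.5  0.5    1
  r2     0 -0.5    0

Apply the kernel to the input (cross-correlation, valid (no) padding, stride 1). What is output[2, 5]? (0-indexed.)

-0.15

The receptive field on the input at this output position is [-0.7 2.6 -1.9 / 0 2.1 0.5 / -1.4 2 4.3]. Elementwise product with the kernel and sum: -0.7·1 + 0·0.5 + 2.1·0.5 + 0.5·1 + 2·-0.5.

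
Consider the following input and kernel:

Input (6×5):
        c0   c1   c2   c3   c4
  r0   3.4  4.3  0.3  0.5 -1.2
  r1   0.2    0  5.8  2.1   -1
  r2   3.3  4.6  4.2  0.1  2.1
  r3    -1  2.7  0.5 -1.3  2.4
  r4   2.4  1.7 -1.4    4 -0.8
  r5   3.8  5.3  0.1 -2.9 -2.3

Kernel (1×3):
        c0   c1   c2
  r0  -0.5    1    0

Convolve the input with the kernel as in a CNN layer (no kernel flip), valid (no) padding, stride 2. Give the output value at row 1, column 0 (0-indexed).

The receptive field on the input at this output position is [3.3 4.6 4.2]. Elementwise product with the kernel and sum: 3.3·-0.5 + 4.6·1.

2.95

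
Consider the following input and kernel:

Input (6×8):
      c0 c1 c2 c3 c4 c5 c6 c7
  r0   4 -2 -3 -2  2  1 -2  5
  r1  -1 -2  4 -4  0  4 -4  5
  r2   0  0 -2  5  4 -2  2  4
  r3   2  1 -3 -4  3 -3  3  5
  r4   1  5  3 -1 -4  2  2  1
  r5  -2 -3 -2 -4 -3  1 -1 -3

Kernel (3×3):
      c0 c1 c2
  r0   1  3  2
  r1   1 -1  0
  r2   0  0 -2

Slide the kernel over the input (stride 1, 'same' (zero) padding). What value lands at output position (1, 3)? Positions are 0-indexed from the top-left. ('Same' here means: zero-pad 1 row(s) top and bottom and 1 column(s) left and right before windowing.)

-5

The receptive field on the zero-padded input at this output position is [-3 -2 2 / 4 -4 0 / -2 5 4]. Elementwise product with the kernel and sum: -3·1 + -2·3 + 2·2 + 4·1 + -4·-1 + 4·-2.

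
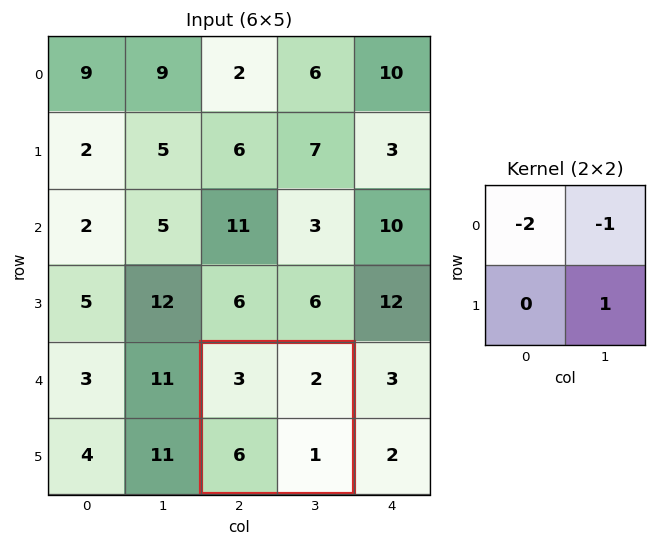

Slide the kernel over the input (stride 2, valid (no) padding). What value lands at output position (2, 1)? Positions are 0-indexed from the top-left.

The receptive field on the input at this output position is [3 2 / 6 1]. Elementwise product with the kernel and sum: 3·-2 + 2·-1 + 1·1.

-7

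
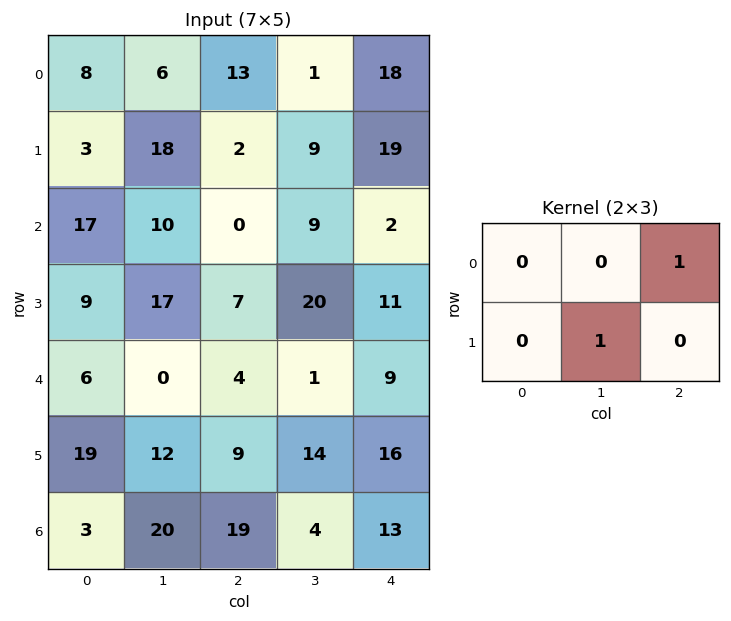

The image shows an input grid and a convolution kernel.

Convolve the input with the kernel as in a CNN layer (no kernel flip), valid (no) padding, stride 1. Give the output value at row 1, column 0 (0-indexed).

The receptive field on the input at this output position is [3 18 2 / 17 10 0]. Elementwise product with the kernel and sum: 2·1 + 10·1.

12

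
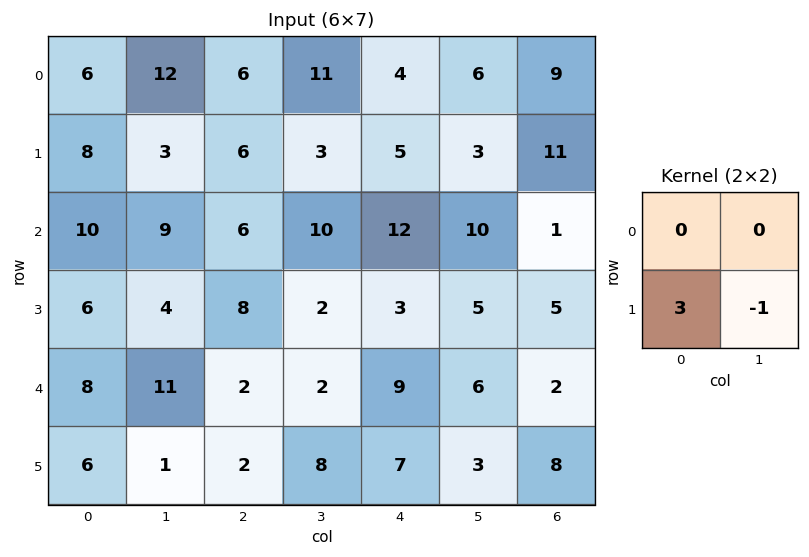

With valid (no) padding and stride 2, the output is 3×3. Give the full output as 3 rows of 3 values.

Output[0,0]: The receptive field on the input at this output position is [6 12 / 8 3]. Elementwise product with the kernel and sum: 8·3 + 3·-1.
Output[0,1]: The receptive field on the input at this output position is [6 11 / 6 3]. Elementwise product with the kernel and sum: 6·3 + 3·-1.

21 15 12
14 22 4
17 -2 18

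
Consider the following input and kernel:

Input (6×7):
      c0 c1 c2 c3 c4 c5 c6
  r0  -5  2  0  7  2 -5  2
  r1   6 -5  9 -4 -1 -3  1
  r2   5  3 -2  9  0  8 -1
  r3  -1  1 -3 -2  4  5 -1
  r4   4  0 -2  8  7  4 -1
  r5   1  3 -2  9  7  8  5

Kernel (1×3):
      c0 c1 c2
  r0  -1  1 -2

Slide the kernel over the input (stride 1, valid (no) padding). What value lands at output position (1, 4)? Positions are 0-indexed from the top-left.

-4

The receptive field on the input at this output position is [-1 -3 1]. Elementwise product with the kernel and sum: -1·-1 + -3·1 + 1·-2.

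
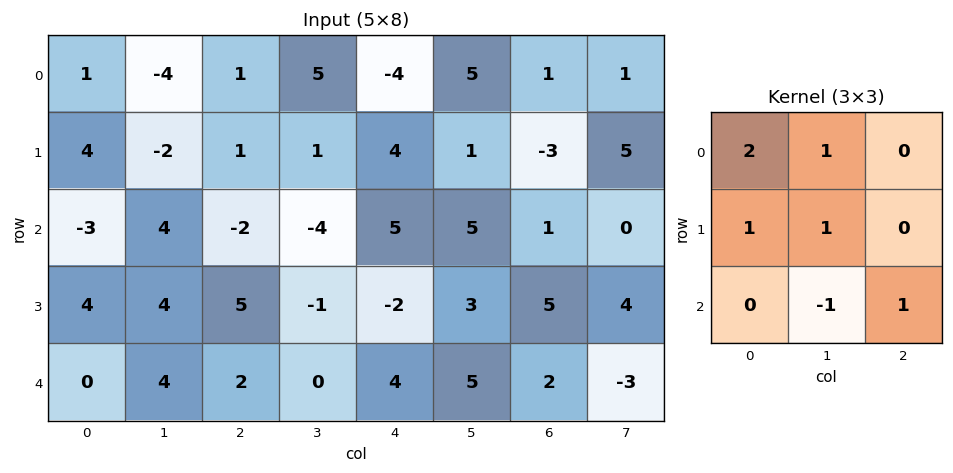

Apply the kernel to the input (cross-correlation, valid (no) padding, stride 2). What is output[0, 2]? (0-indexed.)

The receptive field on the input at this output position is [-4 5 1 / 4 1 -3 / 5 5 1]. Elementwise product with the kernel and sum: -4·2 + 5·1 + 4·1 + 1·1 + 5·-1 + 1·1.

-2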